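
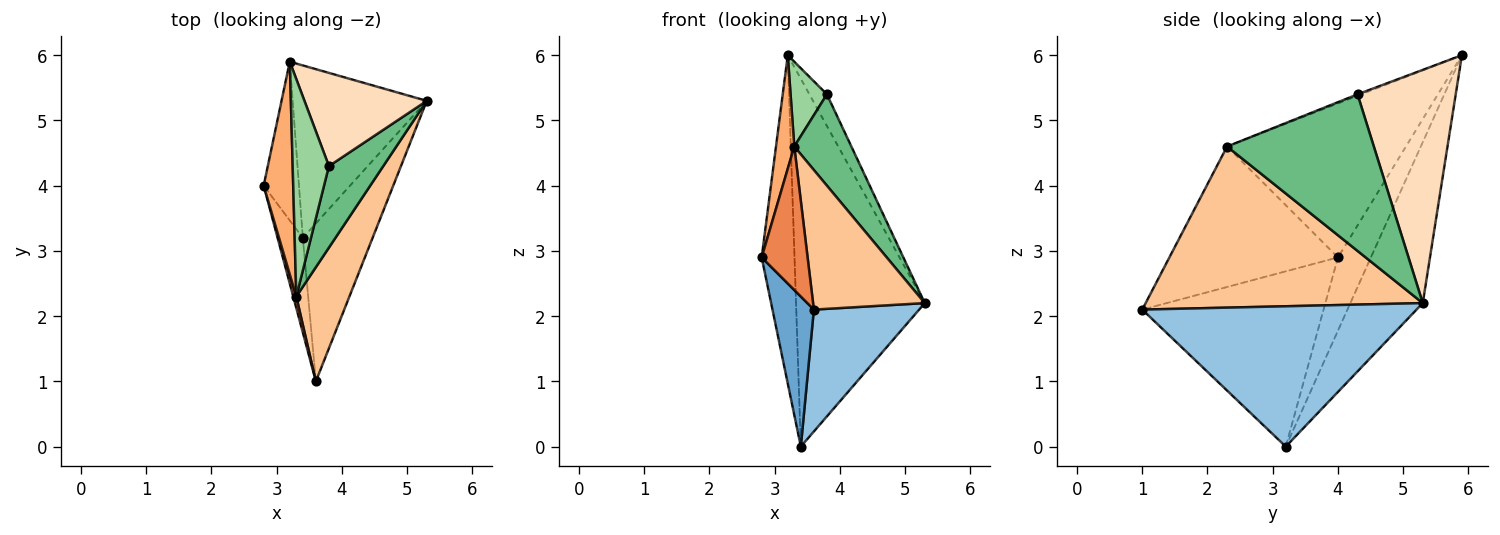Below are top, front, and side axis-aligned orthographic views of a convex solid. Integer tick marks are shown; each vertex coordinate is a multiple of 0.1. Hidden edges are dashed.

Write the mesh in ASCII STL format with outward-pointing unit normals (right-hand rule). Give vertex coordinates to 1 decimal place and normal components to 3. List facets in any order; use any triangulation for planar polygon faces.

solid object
 facet normal -0.965 -0.220 -0.139
  outer loop
   vertex 3.4 3.2 0.0
   vertex 3.6 1.0 2.1
   vertex 2.8 4.0 2.9
  endloop
 endfacet
 facet normal 0.847 -0.325 -0.421
  outer loop
   vertex 3.4 3.2 0.0
   vertex 5.3 5.3 2.2
   vertex 3.6 1.0 2.1
  endloop
 endfacet
 facet normal -0.670 0.668 -0.323
  outer loop
   vertex 3.4 3.2 0.0
   vertex 2.8 4.0 2.9
   vertex 3.2 5.9 6.0
  endloop
 endfacet
 facet normal -0.454 0.807 -0.378
  outer loop
   vertex 3.4 3.2 0.0
   vertex 3.2 5.9 6.0
   vertex 5.3 5.3 2.2
  endloop
 endfacet
 facet normal -0.965 -0.263 0.021
  outer loop
   vertex 3.3 2.3 4.6
   vertex 2.8 4.0 2.9
   vertex 3.6 1.0 2.1
  endloop
 endfacet
 facet normal -0.977 -0.100 0.187
  outer loop
   vertex 3.3 2.3 4.6
   vertex 3.2 5.9 6.0
   vertex 2.8 4.0 2.9
  endloop
 endfacet
 facet normal 0.887 -0.357 0.292
  outer loop
   vertex 3.3 2.3 4.6
   vertex 3.6 1.0 2.1
   vertex 5.3 5.3 2.2
  endloop
 endfacet
 facet normal 0.875 0.156 0.459
  outer loop
   vertex 3.8 4.3 5.4
   vertex 5.3 5.3 2.2
   vertex 3.2 5.9 6.0
  endloop
 endfacet
 facet normal 0.887 -0.345 0.308
  outer loop
   vertex 3.8 4.3 5.4
   vertex 3.3 2.3 4.6
   vertex 5.3 5.3 2.2
  endloop
 endfacet
 facet normal -0.037 -0.363 0.931
  outer loop
   vertex 3.8 4.3 5.4
   vertex 3.2 5.9 6.0
   vertex 3.3 2.3 4.6
  endloop
 endfacet
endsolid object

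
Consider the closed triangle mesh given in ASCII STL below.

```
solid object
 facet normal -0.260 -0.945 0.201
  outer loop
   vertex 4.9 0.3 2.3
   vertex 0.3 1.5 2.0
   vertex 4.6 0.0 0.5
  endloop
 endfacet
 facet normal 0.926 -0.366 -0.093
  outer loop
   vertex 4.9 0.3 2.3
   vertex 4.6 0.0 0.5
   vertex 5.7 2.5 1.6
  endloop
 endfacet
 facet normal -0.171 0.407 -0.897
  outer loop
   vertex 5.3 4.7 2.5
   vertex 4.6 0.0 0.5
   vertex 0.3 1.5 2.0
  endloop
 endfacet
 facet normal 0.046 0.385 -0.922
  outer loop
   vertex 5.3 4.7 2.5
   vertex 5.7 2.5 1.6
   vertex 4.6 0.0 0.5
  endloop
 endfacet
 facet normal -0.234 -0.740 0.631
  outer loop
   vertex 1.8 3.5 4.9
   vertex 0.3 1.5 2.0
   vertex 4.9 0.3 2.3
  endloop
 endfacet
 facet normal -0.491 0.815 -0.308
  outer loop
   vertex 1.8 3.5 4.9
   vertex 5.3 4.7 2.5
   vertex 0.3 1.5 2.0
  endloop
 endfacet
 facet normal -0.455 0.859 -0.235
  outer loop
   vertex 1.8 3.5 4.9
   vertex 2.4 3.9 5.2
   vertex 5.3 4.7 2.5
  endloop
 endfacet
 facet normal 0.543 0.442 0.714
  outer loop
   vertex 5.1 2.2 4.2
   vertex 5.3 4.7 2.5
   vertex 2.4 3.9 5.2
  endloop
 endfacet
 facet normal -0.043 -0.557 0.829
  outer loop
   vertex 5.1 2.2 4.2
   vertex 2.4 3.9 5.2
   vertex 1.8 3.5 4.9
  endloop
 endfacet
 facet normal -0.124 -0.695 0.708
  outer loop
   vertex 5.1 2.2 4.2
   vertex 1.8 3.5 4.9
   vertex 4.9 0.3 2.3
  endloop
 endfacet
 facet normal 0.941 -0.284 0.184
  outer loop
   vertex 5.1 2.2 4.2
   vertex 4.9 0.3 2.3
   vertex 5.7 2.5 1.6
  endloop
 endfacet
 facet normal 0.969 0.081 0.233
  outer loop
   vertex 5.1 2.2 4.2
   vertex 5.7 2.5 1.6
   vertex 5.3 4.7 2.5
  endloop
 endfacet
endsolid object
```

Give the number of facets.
12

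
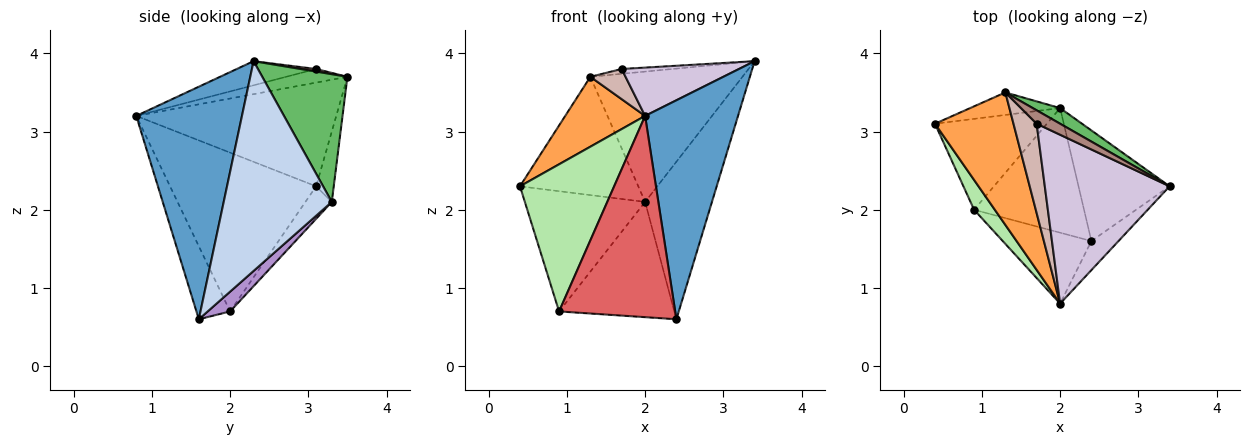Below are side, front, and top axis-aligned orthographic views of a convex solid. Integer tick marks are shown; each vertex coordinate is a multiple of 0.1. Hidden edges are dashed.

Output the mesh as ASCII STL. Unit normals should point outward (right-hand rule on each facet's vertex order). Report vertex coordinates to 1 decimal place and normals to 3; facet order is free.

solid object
 facet normal 0.748 -0.658 -0.087
  outer loop
   vertex 2.4 1.6 0.6
   vertex 3.4 2.3 3.9
   vertex 2.0 0.8 3.2
  endloop
 endfacet
 facet normal 0.798 0.493 -0.346
  outer loop
   vertex 2.0 3.3 2.1
   vertex 3.4 2.3 3.9
   vertex 2.4 1.6 0.6
  endloop
 endfacet
 facet normal -0.760 -0.303 0.575
  outer loop
   vertex 1.3 3.5 3.7
   vertex 0.4 3.1 2.3
   vertex 2.0 0.8 3.2
  endloop
 endfacet
 facet normal -0.145 0.972 -0.185
  outer loop
   vertex 1.3 3.5 3.7
   vertex 2.0 3.3 2.1
   vertex 0.4 3.1 2.3
  endloop
 endfacet
 facet normal 0.486 0.868 0.104
  outer loop
   vertex 1.3 3.5 3.7
   vertex 3.4 2.3 3.9
   vertex 2.0 3.3 2.1
  endloop
 endfacet
 facet normal -0.836 -0.539 0.109
  outer loop
   vertex 0.9 2.0 0.7
   vertex 2.0 0.8 3.2
   vertex 0.4 3.1 2.3
  endloop
 endfacet
 facet normal -0.264 -0.910 -0.321
  outer loop
   vertex 0.9 2.0 0.7
   vertex 2.4 1.6 0.6
   vertex 2.0 0.8 3.2
  endloop
 endfacet
 facet normal -0.172 0.786 -0.594
  outer loop
   vertex 0.9 2.0 0.7
   vertex 0.4 3.1 2.3
   vertex 2.0 3.3 2.1
  endloop
 endfacet
 facet normal 0.131 0.673 -0.728
  outer loop
   vertex 0.9 2.0 0.7
   vertex 2.0 3.3 2.1
   vertex 2.4 1.6 0.6
  endloop
 endfacet
 facet normal -0.183 -0.270 0.945
  outer loop
   vertex 1.7 3.1 3.8
   vertex 2.0 0.8 3.2
   vertex 3.4 2.3 3.9
  endloop
 endfacet
 facet normal 0.104 0.338 0.935
  outer loop
   vertex 1.7 3.1 3.8
   vertex 3.4 2.3 3.9
   vertex 1.3 3.5 3.7
  endloop
 endfacet
 facet normal -0.486 -0.279 0.828
  outer loop
   vertex 1.7 3.1 3.8
   vertex 1.3 3.5 3.7
   vertex 2.0 0.8 3.2
  endloop
 endfacet
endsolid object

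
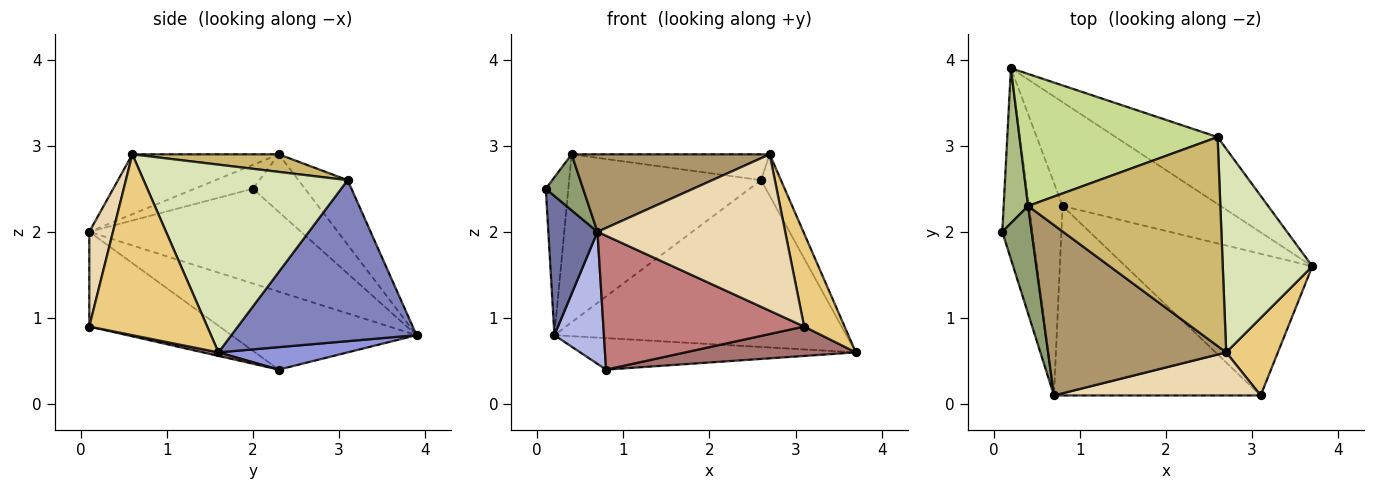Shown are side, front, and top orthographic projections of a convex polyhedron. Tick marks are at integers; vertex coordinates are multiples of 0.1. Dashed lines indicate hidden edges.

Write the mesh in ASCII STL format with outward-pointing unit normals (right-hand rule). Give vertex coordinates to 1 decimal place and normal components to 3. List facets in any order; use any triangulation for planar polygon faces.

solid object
 facet normal -0.930 -0.216 -0.296
  outer loop
   vertex 0.7 0.1 2.0
   vertex 0.1 2.0 2.5
   vertex 0.2 3.9 0.8
  endloop
 endfacet
 facet normal 0.507 0.800 -0.321
  outer loop
   vertex 2.6 3.1 2.6
   vertex 3.7 1.6 0.6
   vertex 0.2 3.9 0.8
  endloop
 endfacet
 facet normal 0.135 0.288 -0.948
  outer loop
   vertex 0.8 2.3 0.4
   vertex 0.2 3.9 0.8
   vertex 3.7 1.6 0.6
  endloop
 endfacet
 facet normal -0.892 -0.239 -0.384
  outer loop
   vertex 0.8 2.3 0.4
   vertex 0.7 0.1 2.0
   vertex 0.2 3.9 0.8
  endloop
 endfacet
 facet normal -0.585 -0.374 0.719
  outer loop
   vertex 0.4 2.3 2.9
   vertex 0.1 2.0 2.5
   vertex 0.7 0.1 2.0
  endloop
 endfacet
 facet normal -0.855 0.370 0.363
  outer loop
   vertex 0.4 2.3 2.9
   vertex 0.2 3.9 0.8
   vertex 0.1 2.0 2.5
  endloop
 endfacet
 facet normal -0.198 0.771 0.606
  outer loop
   vertex 0.4 2.3 2.9
   vertex 2.6 3.1 2.6
   vertex 0.2 3.9 0.8
  endloop
 endfacet
 facet normal 0.899 0.087 0.429
  outer loop
   vertex 2.7 0.6 2.9
   vertex 3.7 1.6 0.6
   vertex 2.6 3.1 2.6
  endloop
 endfacet
 facet normal -0.293 -0.396 0.870
  outer loop
   vertex 2.7 0.6 2.9
   vertex 0.4 2.3 2.9
   vertex 0.7 0.1 2.0
  endloop
 endfacet
 facet normal 0.090 0.122 0.988
  outer loop
   vertex 2.7 0.6 2.9
   vertex 2.6 3.1 2.6
   vertex 0.4 2.3 2.9
  endloop
 endfacet
 facet normal 0.913 -0.313 0.261
  outer loop
   vertex 3.1 0.1 0.9
   vertex 3.7 1.6 0.6
   vertex 2.7 0.6 2.9
  endloop
 endfacet
 facet normal 0.121 -0.957 0.263
  outer loop
   vertex 3.1 0.1 0.9
   vertex 2.7 0.6 2.9
   vertex 0.7 0.1 2.0
  endloop
 endfacet
 facet normal 0.018 -0.203 -0.979
  outer loop
   vertex 3.1 0.1 0.9
   vertex 0.8 2.3 0.4
   vertex 3.7 1.6 0.6
  endloop
 endfacet
 facet normal -0.351 -0.540 -0.765
  outer loop
   vertex 3.1 0.1 0.9
   vertex 0.7 0.1 2.0
   vertex 0.8 2.3 0.4
  endloop
 endfacet
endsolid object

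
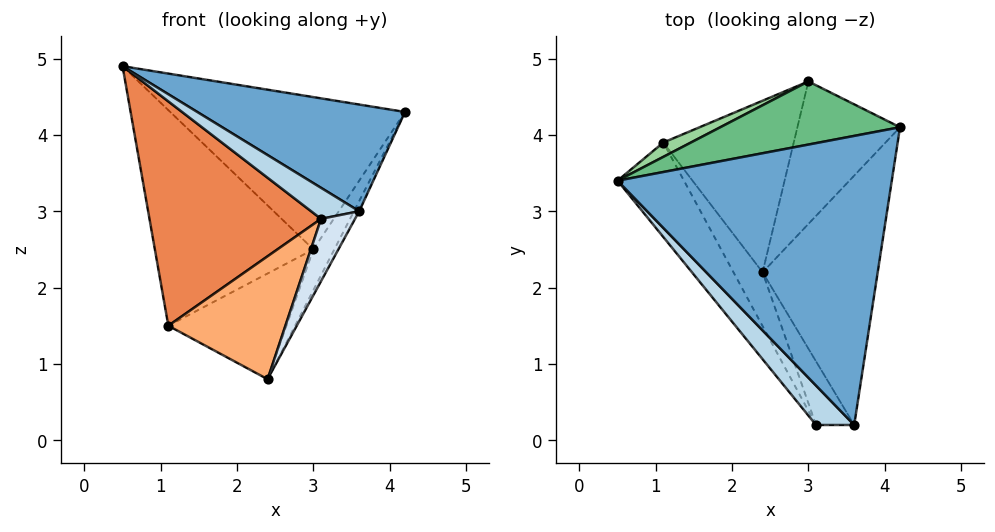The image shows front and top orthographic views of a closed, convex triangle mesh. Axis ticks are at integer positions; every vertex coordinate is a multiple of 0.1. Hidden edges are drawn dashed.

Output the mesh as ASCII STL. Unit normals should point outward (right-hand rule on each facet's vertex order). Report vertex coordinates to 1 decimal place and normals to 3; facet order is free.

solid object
 facet normal 0.213 -0.338 0.917
  outer loop
   vertex 3.6 0.2 3.0
   vertex 4.2 4.1 4.3
   vertex 0.5 3.4 4.9
  endloop
 endfacet
 facet normal 0.885 0.019 -0.465
  outer loop
   vertex 2.4 2.2 0.8
   vertex 4.2 4.1 4.3
   vertex 3.6 0.2 3.0
  endloop
 endfacet
 facet normal -0.155 -0.611 0.776
  outer loop
   vertex 3.1 0.2 2.9
   vertex 3.6 0.2 3.0
   vertex 0.5 3.4 4.9
  endloop
 endfacet
 facet normal 0.141 -0.693 -0.707
  outer loop
   vertex 3.1 0.2 2.9
   vertex 2.4 2.2 0.8
   vertex 3.6 0.2 3.0
  endloop
 endfacet
 facet normal -0.820 -0.527 -0.222
  outer loop
   vertex 3.1 0.2 2.9
   vertex 0.5 3.4 4.9
   vertex 1.1 3.9 1.5
  endloop
 endfacet
 facet normal -0.816 -0.529 -0.232
  outer loop
   vertex 3.1 0.2 2.9
   vertex 1.1 3.9 1.5
   vertex 2.4 2.2 0.8
  endloop
 endfacet
 facet normal 0.845 0.147 -0.514
  outer loop
   vertex 3.0 4.7 2.5
   vertex 4.2 4.1 4.3
   vertex 2.4 2.2 0.8
  endloop
 endfacet
 facet normal 0.222 0.511 -0.830
  outer loop
   vertex 3.0 4.7 2.5
   vertex 2.4 2.2 0.8
   vertex 1.1 3.9 1.5
  endloop
 endfacet
 facet normal -0.112 0.918 0.381
  outer loop
   vertex 3.0 4.7 2.5
   vertex 0.5 3.4 4.9
   vertex 4.2 4.1 4.3
  endloop
 endfacet
 facet normal -0.414 0.908 0.060
  outer loop
   vertex 3.0 4.7 2.5
   vertex 1.1 3.9 1.5
   vertex 0.5 3.4 4.9
  endloop
 endfacet
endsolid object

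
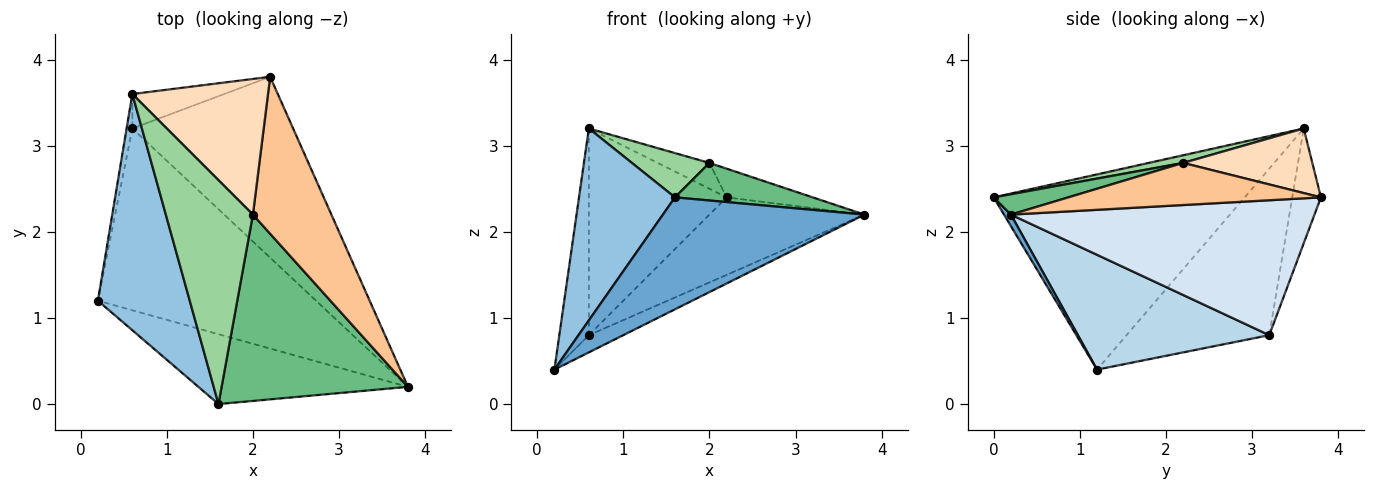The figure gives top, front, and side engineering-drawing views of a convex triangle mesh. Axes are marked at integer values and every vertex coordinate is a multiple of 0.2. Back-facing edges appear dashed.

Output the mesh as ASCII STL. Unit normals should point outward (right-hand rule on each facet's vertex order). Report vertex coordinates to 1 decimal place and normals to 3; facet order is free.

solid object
 facet normal 0.029 -0.848 -0.529
  outer loop
   vertex 1.6 0.0 2.4
   vertex 0.2 1.2 0.4
   vertex 3.8 0.2 2.2
  endloop
 endfacet
 facet normal -0.855 -0.327 0.402
  outer loop
   vertex 1.6 0.0 2.4
   vertex 0.6 3.6 3.2
   vertex 0.2 1.2 0.4
  endloop
 endfacet
 facet normal 0.464 0.084 -0.882
  outer loop
   vertex 0.6 3.2 0.8
   vertex 3.8 0.2 2.2
   vertex 0.2 1.2 0.4
  endloop
 endfacet
 facet normal 0.611 0.312 -0.728
  outer loop
   vertex 0.6 3.2 0.8
   vertex 2.2 3.8 2.4
   vertex 3.8 0.2 2.2
  endloop
 endfacet
 facet normal -0.979 0.202 -0.034
  outer loop
   vertex 0.6 3.2 0.8
   vertex 0.2 1.2 0.4
   vertex 0.6 3.6 3.2
  endloop
 endfacet
 facet normal -0.201 0.966 -0.161
  outer loop
   vertex 0.6 3.2 0.8
   vertex 0.6 3.6 3.2
   vertex 2.2 3.8 2.4
  endloop
 endfacet
 facet normal 0.467 0.159 0.870
  outer loop
   vertex 2.0 2.2 2.8
   vertex 3.8 0.2 2.2
   vertex 2.2 3.8 2.4
  endloop
 endfacet
 facet normal 0.424 0.169 0.890
  outer loop
   vertex 2.0 2.2 2.8
   vertex 2.2 3.8 2.4
   vertex 0.6 3.6 3.2
  endloop
 endfacet
 facet normal 0.106 -0.197 0.975
  outer loop
   vertex 2.0 2.2 2.8
   vertex 1.6 0.0 2.4
   vertex 3.8 0.2 2.2
  endloop
 endfacet
 facet normal 0.086 -0.193 0.977
  outer loop
   vertex 2.0 2.2 2.8
   vertex 0.6 3.6 3.2
   vertex 1.6 0.0 2.4
  endloop
 endfacet
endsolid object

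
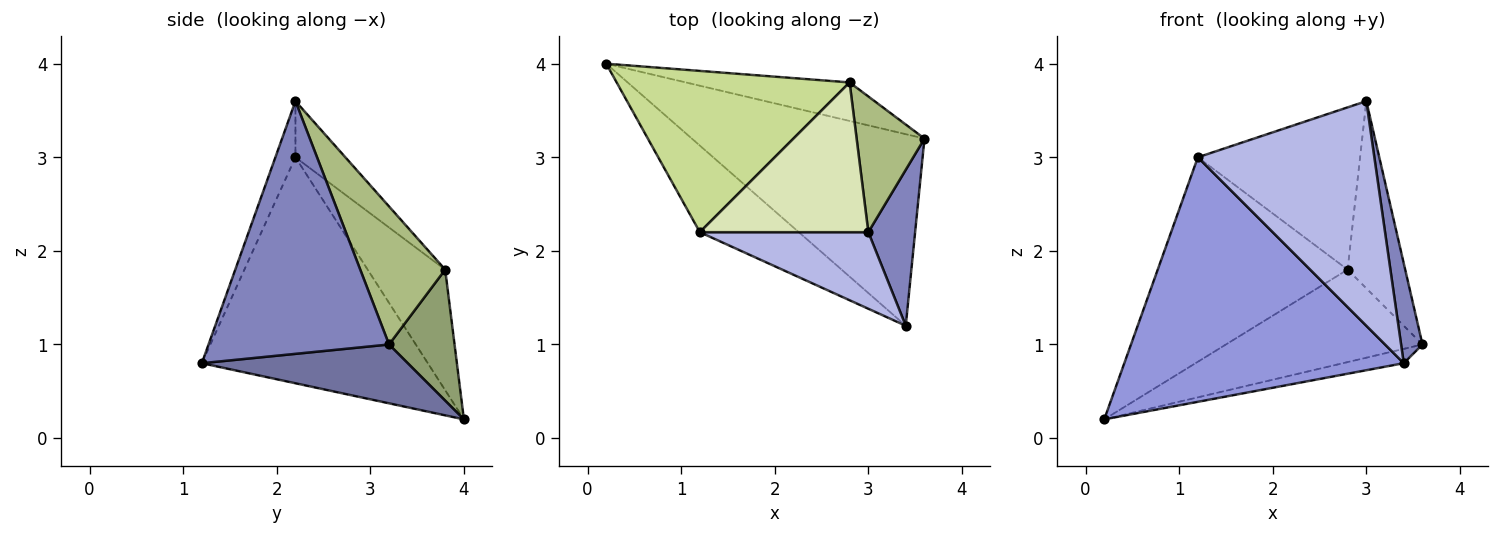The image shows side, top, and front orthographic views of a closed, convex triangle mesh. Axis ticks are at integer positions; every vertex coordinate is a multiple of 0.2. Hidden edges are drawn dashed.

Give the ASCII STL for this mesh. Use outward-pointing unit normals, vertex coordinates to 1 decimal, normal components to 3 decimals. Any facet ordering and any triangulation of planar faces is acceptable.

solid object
 facet normal 0.245 0.072 -0.967
  outer loop
   vertex 3.4 1.2 0.8
   vertex 0.2 4.0 0.2
   vertex 3.6 3.2 1.0
  endloop
 endfacet
 facet normal 0.977 -0.116 0.181
  outer loop
   vertex 3.0 2.2 3.6
   vertex 3.4 1.2 0.8
   vertex 3.6 3.2 1.0
  endloop
 endfacet
 facet normal -0.606 -0.750 -0.265
  outer loop
   vertex 1.2 2.2 3.0
   vertex 0.2 4.0 0.2
   vertex 3.4 1.2 0.8
  endloop
 endfacet
 facet normal -0.107 -0.941 0.321
  outer loop
   vertex 1.2 2.2 3.0
   vertex 3.4 1.2 0.8
   vertex 3.0 2.2 3.6
  endloop
 endfacet
 facet normal 0.294 0.882 -0.368
  outer loop
   vertex 2.8 3.8 1.8
   vertex 3.6 3.2 1.0
   vertex 0.2 4.0 0.2
  endloop
 endfacet
 facet normal 0.767 0.520 0.377
  outer loop
   vertex 2.8 3.8 1.8
   vertex 3.0 2.2 3.6
   vertex 3.6 3.2 1.0
  endloop
 endfacet
 facet normal -0.305 0.748 0.590
  outer loop
   vertex 2.8 3.8 1.8
   vertex 0.2 4.0 0.2
   vertex 1.2 2.2 3.0
  endloop
 endfacet
 facet normal -0.221 0.717 0.662
  outer loop
   vertex 2.8 3.8 1.8
   vertex 1.2 2.2 3.0
   vertex 3.0 2.2 3.6
  endloop
 endfacet
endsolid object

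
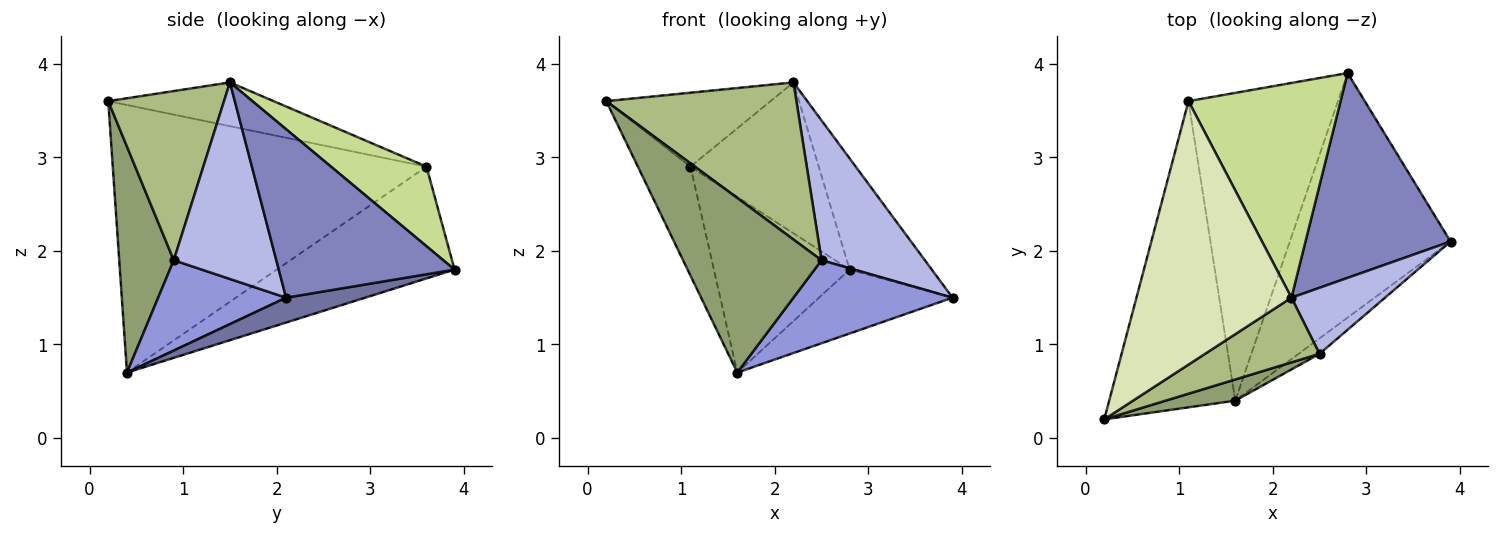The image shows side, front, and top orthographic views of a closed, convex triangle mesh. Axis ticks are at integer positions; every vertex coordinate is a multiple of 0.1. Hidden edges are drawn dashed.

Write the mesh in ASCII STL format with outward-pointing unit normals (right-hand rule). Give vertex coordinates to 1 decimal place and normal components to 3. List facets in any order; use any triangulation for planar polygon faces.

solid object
 facet normal 0.148 0.250 -0.957
  outer loop
   vertex 1.6 0.4 0.7
   vertex 2.8 3.9 1.8
   vertex 3.9 2.1 1.5
  endloop
 endfacet
 facet normal 0.714 0.334 0.615
  outer loop
   vertex 2.2 1.5 3.8
   vertex 3.9 2.1 1.5
   vertex 2.8 3.9 1.8
  endloop
 endfacet
 facet normal 0.620 -0.771 -0.144
  outer loop
   vertex 2.5 0.9 1.9
   vertex 1.6 0.4 0.7
   vertex 3.9 2.1 1.5
  endloop
 endfacet
 facet normal 0.668 -0.673 0.318
  outer loop
   vertex 2.5 0.9 1.9
   vertex 3.9 2.1 1.5
   vertex 2.2 1.5 3.8
  endloop
 endfacet
 facet normal 0.364 -0.925 0.112
  outer loop
   vertex 2.5 0.9 1.9
   vertex 0.2 0.2 3.6
   vertex 1.6 0.4 0.7
  endloop
 endfacet
 facet normal 0.491 -0.806 0.332
  outer loop
   vertex 2.5 0.9 1.9
   vertex 2.2 1.5 3.8
   vertex 0.2 0.2 3.6
  endloop
 endfacet
 facet normal 0.393 0.528 0.752
  outer loop
   vertex 1.1 3.6 2.9
   vertex 2.2 1.5 3.8
   vertex 2.8 3.9 1.8
  endloop
 endfacet
 facet normal -0.262 0.261 0.929
  outer loop
   vertex 1.1 3.6 2.9
   vertex 0.2 0.2 3.6
   vertex 2.2 1.5 3.8
  endloop
 endfacet
 facet normal -0.545 0.416 -0.728
  outer loop
   vertex 1.1 3.6 2.9
   vertex 2.8 3.9 1.8
   vertex 1.6 0.4 0.7
  endloop
 endfacet
 facet normal -0.894 0.150 -0.421
  outer loop
   vertex 1.1 3.6 2.9
   vertex 1.6 0.4 0.7
   vertex 0.2 0.2 3.6
  endloop
 endfacet
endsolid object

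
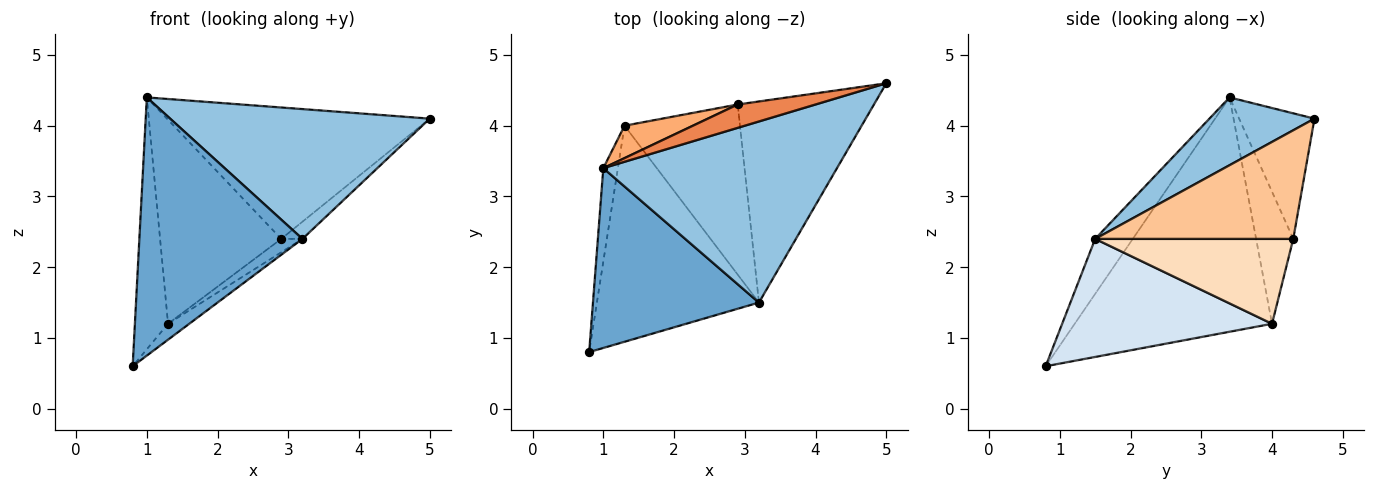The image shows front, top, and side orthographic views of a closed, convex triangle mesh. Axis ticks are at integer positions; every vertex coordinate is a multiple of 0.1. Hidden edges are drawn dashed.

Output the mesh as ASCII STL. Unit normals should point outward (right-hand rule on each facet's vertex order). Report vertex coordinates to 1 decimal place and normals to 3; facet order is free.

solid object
 facet normal -0.186 -0.806 0.561
  outer loop
   vertex 3.2 1.5 2.4
   vertex 1.0 3.4 4.4
   vertex 0.8 0.8 0.6
  endloop
 endfacet
 facet normal 0.229 -0.567 0.791
  outer loop
   vertex 3.2 1.5 2.4
   vertex 5.0 4.6 4.1
   vertex 1.0 3.4 4.4
  endloop
 endfacet
 facet normal -0.984 0.165 -0.061
  outer loop
   vertex 1.3 4.0 1.2
   vertex 0.8 0.8 0.6
   vertex 1.0 3.4 4.4
  endloop
 endfacet
 facet normal 0.588 0.059 -0.807
  outer loop
   vertex 1.3 4.0 1.2
   vertex 3.2 1.5 2.4
   vertex 0.8 0.8 0.6
  endloop
 endfacet
 facet normal -0.272 0.948 0.168
  outer loop
   vertex 2.9 4.3 2.4
   vertex 1.0 3.4 4.4
   vertex 5.0 4.6 4.1
  endloop
 endfacet
 facet normal -0.290 0.945 0.150
  outer loop
   vertex 2.9 4.3 2.4
   vertex 1.3 4.0 1.2
   vertex 1.0 3.4 4.4
  endloop
 endfacet
 facet normal 0.622 0.067 -0.780
  outer loop
   vertex 2.9 4.3 2.4
   vertex 5.0 4.6 4.1
   vertex 3.2 1.5 2.4
  endloop
 endfacet
 facet normal 0.591 0.063 -0.804
  outer loop
   vertex 2.9 4.3 2.4
   vertex 3.2 1.5 2.4
   vertex 1.3 4.0 1.2
  endloop
 endfacet
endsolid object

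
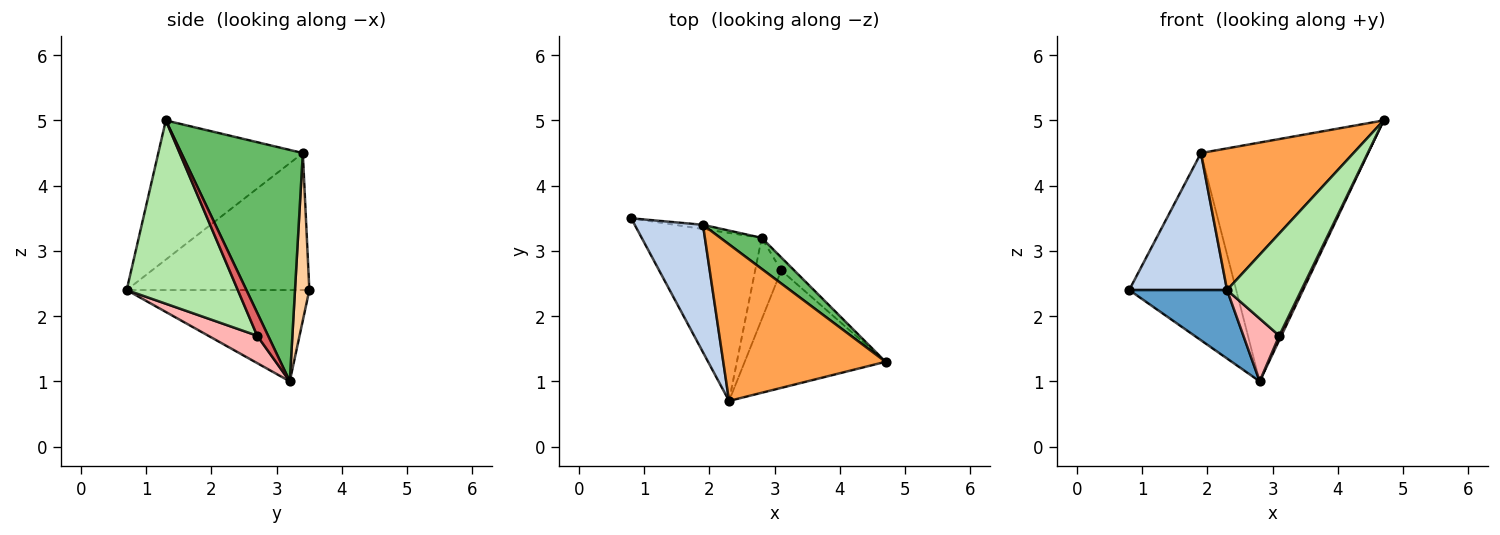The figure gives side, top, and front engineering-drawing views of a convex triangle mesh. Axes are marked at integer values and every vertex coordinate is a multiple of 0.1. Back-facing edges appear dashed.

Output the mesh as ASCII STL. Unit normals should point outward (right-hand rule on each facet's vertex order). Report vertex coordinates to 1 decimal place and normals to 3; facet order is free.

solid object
 facet normal -0.576 -0.309 -0.757
  outer loop
   vertex 2.8 3.2 1.0
   vertex 2.3 0.7 2.4
   vertex 0.8 3.5 2.4
  endloop
 endfacet
 facet normal -0.807 -0.432 0.402
  outer loop
   vertex 1.9 3.4 4.5
   vertex 0.8 3.5 2.4
   vertex 2.3 0.7 2.4
  endloop
 endfacet
 facet normal -0.536 -0.566 0.626
  outer loop
   vertex 1.9 3.4 4.5
   vertex 2.3 0.7 2.4
   vertex 4.7 1.3 5.0
  endloop
 endfacet
 facet normal 0.133 0.991 -0.022
  outer loop
   vertex 1.9 3.4 4.5
   vertex 2.8 3.2 1.0
   vertex 0.8 3.5 2.4
  endloop
 endfacet
 facet normal 0.585 0.804 0.104
  outer loop
   vertex 1.9 3.4 4.5
   vertex 4.7 1.3 5.0
   vertex 2.8 3.2 1.0
  endloop
 endfacet
 facet normal 0.700 -0.469 -0.538
  outer loop
   vertex 3.1 2.7 1.7
   vertex 4.7 1.3 5.0
   vertex 2.3 0.7 2.4
  endloop
 endfacet
 facet normal 0.858 -0.166 -0.486
  outer loop
   vertex 3.1 2.7 1.7
   vertex 2.8 3.2 1.0
   vertex 4.7 1.3 5.0
  endloop
 endfacet
 facet normal 0.640 -0.469 -0.609
  outer loop
   vertex 3.1 2.7 1.7
   vertex 2.3 0.7 2.4
   vertex 2.8 3.2 1.0
  endloop
 endfacet
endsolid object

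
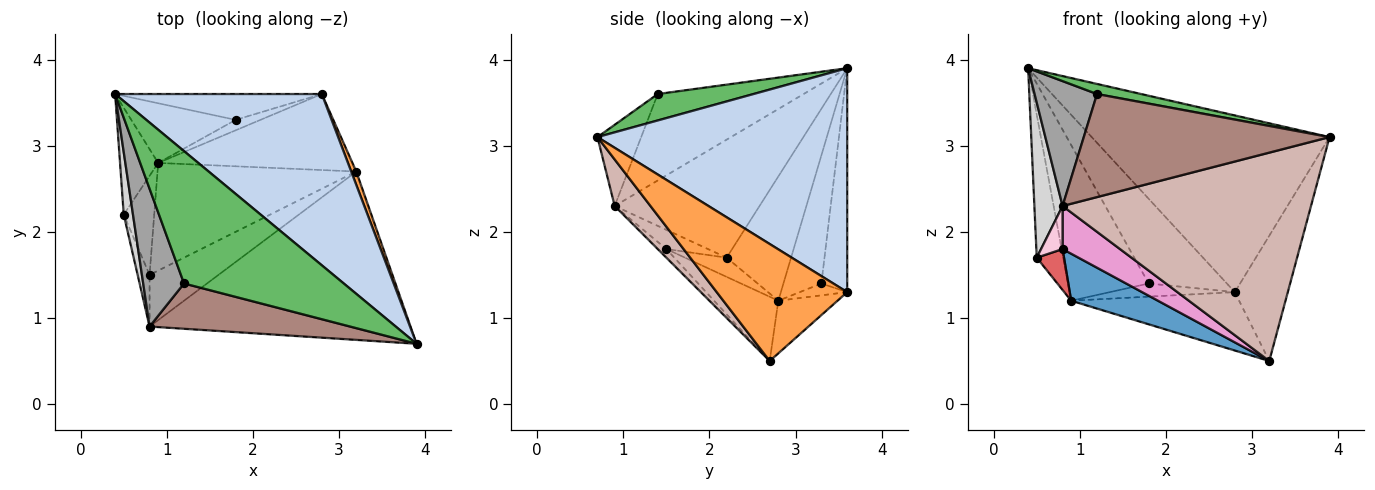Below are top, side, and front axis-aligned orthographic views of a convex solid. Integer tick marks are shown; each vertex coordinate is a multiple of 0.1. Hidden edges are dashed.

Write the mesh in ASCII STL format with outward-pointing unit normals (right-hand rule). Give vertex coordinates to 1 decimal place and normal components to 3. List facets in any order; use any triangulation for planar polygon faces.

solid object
 facet normal -0.284 -0.384 -0.879
  outer loop
   vertex 0.9 2.8 1.2
   vertex 3.2 2.7 0.5
   vertex 0.8 1.5 1.8
  endloop
 endfacet
 facet normal 0.602 0.573 0.556
  outer loop
   vertex 2.8 3.6 1.3
   vertex 0.4 3.6 3.9
   vertex 3.9 0.7 3.1
  endloop
 endfacet
 facet normal 0.926 0.376 0.040
  outer loop
   vertex 2.8 3.6 1.3
   vertex 3.9 0.7 3.1
   vertex 3.2 2.7 0.5
  endloop
 endfacet
 facet normal -0.210 0.596 -0.775
  outer loop
   vertex 2.8 3.6 1.3
   vertex 3.2 2.7 0.5
   vertex 0.9 2.8 1.2
  endloop
 endfacet
 facet normal 0.163 -0.075 0.984
  outer loop
   vertex 1.2 1.4 3.6
   vertex 3.9 0.7 3.1
   vertex 0.4 3.6 3.9
  endloop
 endfacet
 facet normal -0.890 0.366 -0.273
  outer loop
   vertex 0.5 2.2 1.7
   vertex 0.4 3.6 3.9
   vertex 0.9 2.8 1.2
  endloop
 endfacet
 facet normal -0.503 -0.330 -0.799
  outer loop
   vertex 0.5 2.2 1.7
   vertex 0.9 2.8 1.2
   vertex 0.8 1.5 1.8
  endloop
 endfacet
 facet normal -0.402 0.855 -0.328
  outer loop
   vertex 1.8 3.3 1.4
   vertex 0.9 2.8 1.2
   vertex 0.4 3.6 3.9
  endloop
 endfacet
 facet normal -0.301 0.912 -0.278
  outer loop
   vertex 1.8 3.3 1.4
   vertex 0.4 3.6 3.9
   vertex 2.8 3.6 1.3
  endloop
 endfacet
 facet normal -0.285 0.751 -0.596
  outer loop
   vertex 1.8 3.3 1.4
   vertex 2.8 3.6 1.3
   vertex 0.9 2.8 1.2
  endloop
 endfacet
 facet normal -0.161 -0.904 0.397
  outer loop
   vertex 0.8 0.9 2.3
   vertex 3.9 0.7 3.1
   vertex 1.2 1.4 3.6
  endloop
 endfacet
 facet normal 0.111 -0.773 -0.625
  outer loop
   vertex 0.8 0.9 2.3
   vertex 3.2 2.7 0.5
   vertex 3.9 0.7 3.1
  endloop
 endfacet
 facet normal -0.096 -0.637 -0.765
  outer loop
   vertex 0.8 0.9 2.3
   vertex 0.8 1.5 1.8
   vertex 3.2 2.7 0.5
  endloop
 endfacet
 facet normal -0.778 -0.402 -0.483
  outer loop
   vertex 0.8 0.9 2.3
   vertex 0.5 2.2 1.7
   vertex 0.8 1.5 1.8
  endloop
 endfacet
 facet normal -0.843 -0.361 0.398
  outer loop
   vertex 0.8 0.9 2.3
   vertex 1.2 1.4 3.6
   vertex 0.4 3.6 3.9
  endloop
 endfacet
 facet normal -0.979 -0.190 0.077
  outer loop
   vertex 0.8 0.9 2.3
   vertex 0.4 3.6 3.9
   vertex 0.5 2.2 1.7
  endloop
 endfacet
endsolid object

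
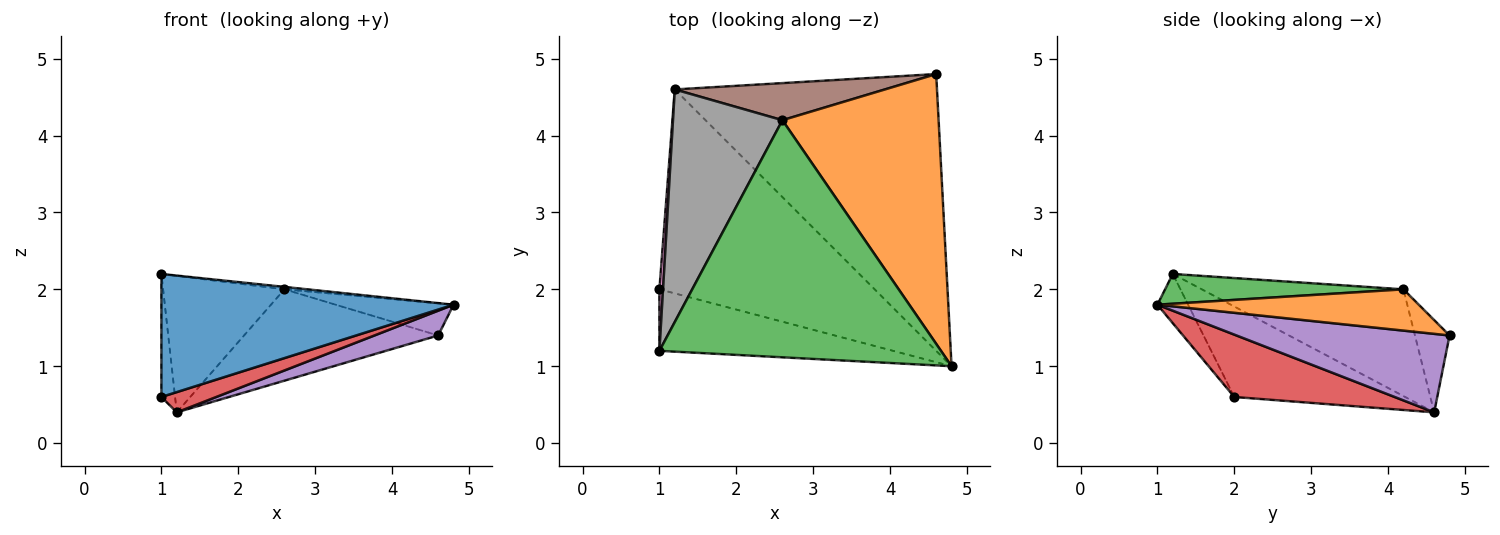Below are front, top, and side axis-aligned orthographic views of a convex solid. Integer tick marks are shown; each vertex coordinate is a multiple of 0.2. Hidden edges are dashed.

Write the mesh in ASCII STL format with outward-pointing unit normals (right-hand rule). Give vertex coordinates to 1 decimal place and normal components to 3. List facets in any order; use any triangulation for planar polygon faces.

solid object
 facet normal -0.094 -0.890 -0.445
  outer loop
   vertex 1.0 1.2 2.2
   vertex 1.0 2.0 0.6
   vertex 4.8 1.0 1.8
  endloop
 endfacet
 facet normal 0.254 0.114 0.960
  outer loop
   vertex 2.6 4.2 2.0
   vertex 4.8 1.0 1.8
   vertex 4.6 4.8 1.4
  endloop
 endfacet
 facet normal 0.105 0.010 0.994
  outer loop
   vertex 2.6 4.2 2.0
   vertex 1.0 1.2 2.2
   vertex 4.8 1.0 1.8
  endloop
 endfacet
 facet normal 0.277 -0.095 -0.956
  outer loop
   vertex 1.2 4.6 0.4
   vertex 4.8 1.0 1.8
   vertex 1.0 2.0 0.6
  endloop
 endfacet
 facet normal 0.286 -0.085 -0.954
  outer loop
   vertex 1.2 4.6 0.4
   vertex 4.6 4.8 1.4
   vertex 4.8 1.0 1.8
  endloop
 endfacet
 facet normal -0.163 0.914 0.371
  outer loop
   vertex 1.2 4.6 0.4
   vertex 2.6 4.2 2.0
   vertex 4.6 4.8 1.4
  endloop
 endfacet
 facet normal -0.996 0.080 0.040
  outer loop
   vertex 1.2 4.6 0.4
   vertex 1.0 2.0 0.6
   vertex 1.0 1.2 2.2
  endloop
 endfacet
 facet normal -0.644 0.387 0.660
  outer loop
   vertex 1.2 4.6 0.4
   vertex 1.0 1.2 2.2
   vertex 2.6 4.2 2.0
  endloop
 endfacet
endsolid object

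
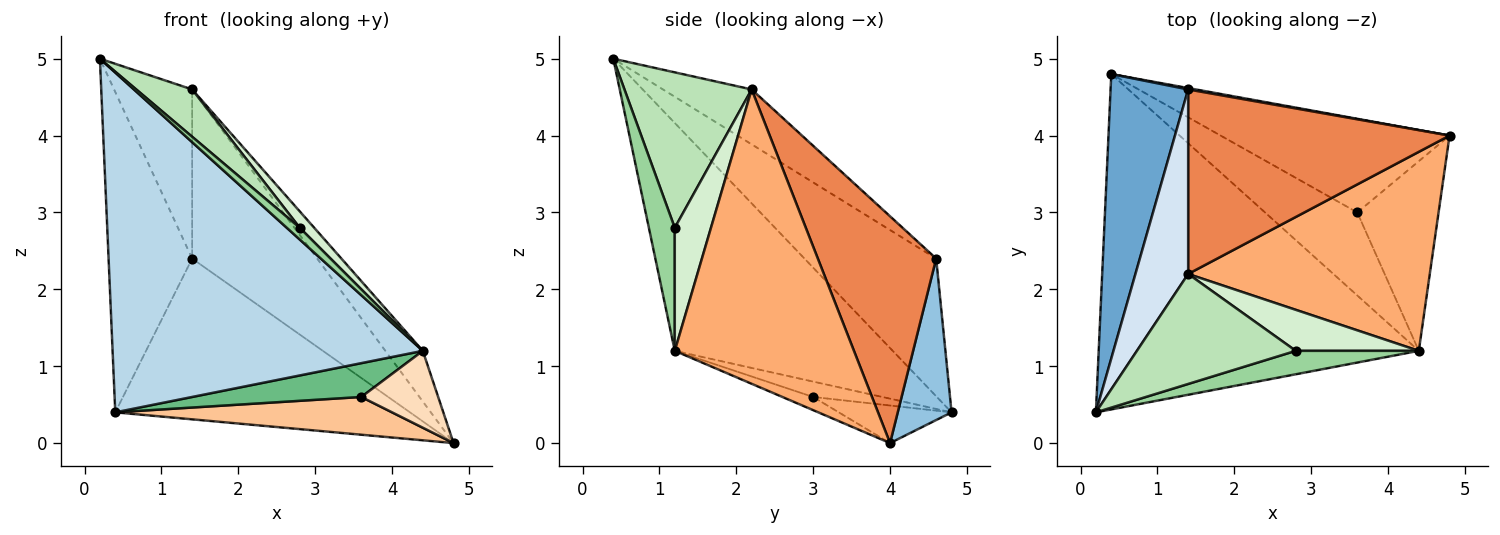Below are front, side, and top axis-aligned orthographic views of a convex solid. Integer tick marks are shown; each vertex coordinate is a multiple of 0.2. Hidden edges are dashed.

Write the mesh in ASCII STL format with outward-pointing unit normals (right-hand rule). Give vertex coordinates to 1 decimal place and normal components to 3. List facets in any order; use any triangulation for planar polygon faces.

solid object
 facet normal -0.762 0.484 0.430
  outer loop
   vertex 1.4 4.6 2.4
   vertex 0.4 4.8 0.4
   vertex 0.2 0.4 5.0
  endloop
 endfacet
 facet normal 0.180 0.984 0.009
  outer loop
   vertex 1.4 4.6 2.4
   vertex 4.8 4.0 0.0
   vertex 0.4 4.8 0.4
  endloop
 endfacet
 facet normal -0.447 -0.637 -0.628
  outer loop
   vertex 4.4 1.2 1.2
   vertex 0.2 0.4 5.0
   vertex 0.4 4.8 0.4
  endloop
 endfacet
 facet normal -0.609 0.536 0.585
  outer loop
   vertex 1.4 2.2 4.6
   vertex 1.4 4.6 2.4
   vertex 0.2 0.4 5.0
  endloop
 endfacet
 facet normal 0.539 0.569 0.621
  outer loop
   vertex 1.4 2.2 4.6
   vertex 4.8 4.0 0.0
   vertex 1.4 4.6 2.4
  endloop
 endfacet
 facet normal 0.763 0.159 0.626
  outer loop
   vertex 1.4 2.2 4.6
   vertex 4.4 1.2 1.2
   vertex 4.8 4.0 0.0
  endloop
 endfacet
 facet normal -0.151 -0.370 -0.917
  outer loop
   vertex 3.6 3.0 0.6
   vertex 0.4 4.8 0.4
   vertex 4.8 4.0 0.0
  endloop
 endfacet
 facet normal -0.149 -0.372 -0.916
  outer loop
   vertex 3.6 3.0 0.6
   vertex 4.8 4.0 0.0
   vertex 4.4 1.2 1.2
  endloop
 endfacet
 facet normal -0.153 -0.373 -0.915
  outer loop
   vertex 3.6 3.0 0.6
   vertex 4.4 1.2 1.2
   vertex 0.4 4.8 0.4
  endloop
 endfacet
 facet normal 0.667 -0.333 0.667
  outer loop
   vertex 2.8 1.2 2.8
   vertex 0.2 0.4 5.0
   vertex 4.4 1.2 1.2
  endloop
 endfacet
 facet normal 0.669 -0.294 0.683
  outer loop
   vertex 2.8 1.2 2.8
   vertex 1.4 2.2 4.6
   vertex 0.2 0.4 5.0
  endloop
 endfacet
 facet normal 0.680 -0.272 0.680
  outer loop
   vertex 2.8 1.2 2.8
   vertex 4.4 1.2 1.2
   vertex 1.4 2.2 4.6
  endloop
 endfacet
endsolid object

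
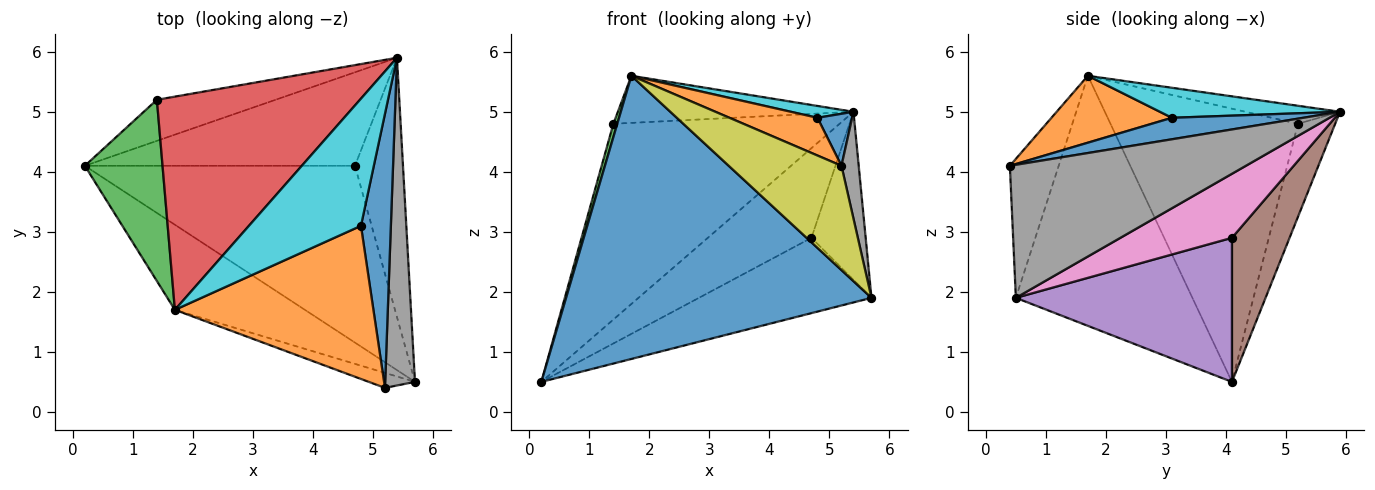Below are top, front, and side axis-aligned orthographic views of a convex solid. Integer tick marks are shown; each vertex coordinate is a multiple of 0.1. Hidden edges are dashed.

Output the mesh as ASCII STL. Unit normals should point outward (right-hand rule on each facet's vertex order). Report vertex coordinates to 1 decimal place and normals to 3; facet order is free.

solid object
 facet normal -0.484 -0.838 -0.252
  outer loop
   vertex 1.7 1.7 5.6
   vertex 0.2 4.1 0.5
   vertex 5.7 0.5 1.9
  endloop
 endfacet
 facet normal -0.159 0.966 -0.203
  outer loop
   vertex 1.4 5.2 4.8
   vertex 5.4 5.9 5.0
   vertex 0.2 4.1 0.5
  endloop
 endfacet
 facet normal -0.962 -0.020 0.273
  outer loop
   vertex 1.4 5.2 4.8
   vertex 0.2 4.1 0.5
   vertex 1.7 1.7 5.6
  endloop
 endfacet
 facet normal -0.086 0.215 0.973
  outer loop
   vertex 1.4 5.2 4.8
   vertex 1.7 1.7 5.6
   vertex 5.4 5.9 5.0
  endloop
 endfacet
 facet normal 0.441 0.352 -0.826
  outer loop
   vertex 4.7 4.1 2.9
   vertex 5.7 0.5 1.9
   vertex 0.2 4.1 0.5
  endloop
 endfacet
 facet normal 0.359 0.646 -0.673
  outer loop
   vertex 4.7 4.1 2.9
   vertex 0.2 4.1 0.5
   vertex 5.4 5.9 5.0
  endloop
 endfacet
 facet normal 0.746 0.362 -0.559
  outer loop
   vertex 4.7 4.1 2.9
   vertex 5.4 5.9 5.0
   vertex 5.7 0.5 1.9
  endloop
 endfacet
 facet normal 0.973 -0.071 0.218
  outer loop
   vertex 5.2 0.4 4.1
   vertex 5.7 0.5 1.9
   vertex 5.4 5.9 5.0
  endloop
 endfacet
 facet normal -0.394 -0.910 -0.131
  outer loop
   vertex 5.2 0.4 4.1
   vertex 1.7 1.7 5.6
   vertex 5.7 0.5 1.9
  endloop
 endfacet
 facet normal 0.258 -0.090 0.962
  outer loop
   vertex 4.8 3.1 4.9
   vertex 5.4 5.9 5.0
   vertex 1.7 1.7 5.6
  endloop
 endfacet
 facet normal 0.577 -0.152 0.802
  outer loop
   vertex 4.8 3.1 4.9
   vertex 5.2 0.4 4.1
   vertex 5.4 5.9 5.0
  endloop
 endfacet
 facet normal 0.311 -0.227 0.923
  outer loop
   vertex 4.8 3.1 4.9
   vertex 1.7 1.7 5.6
   vertex 5.2 0.4 4.1
  endloop
 endfacet
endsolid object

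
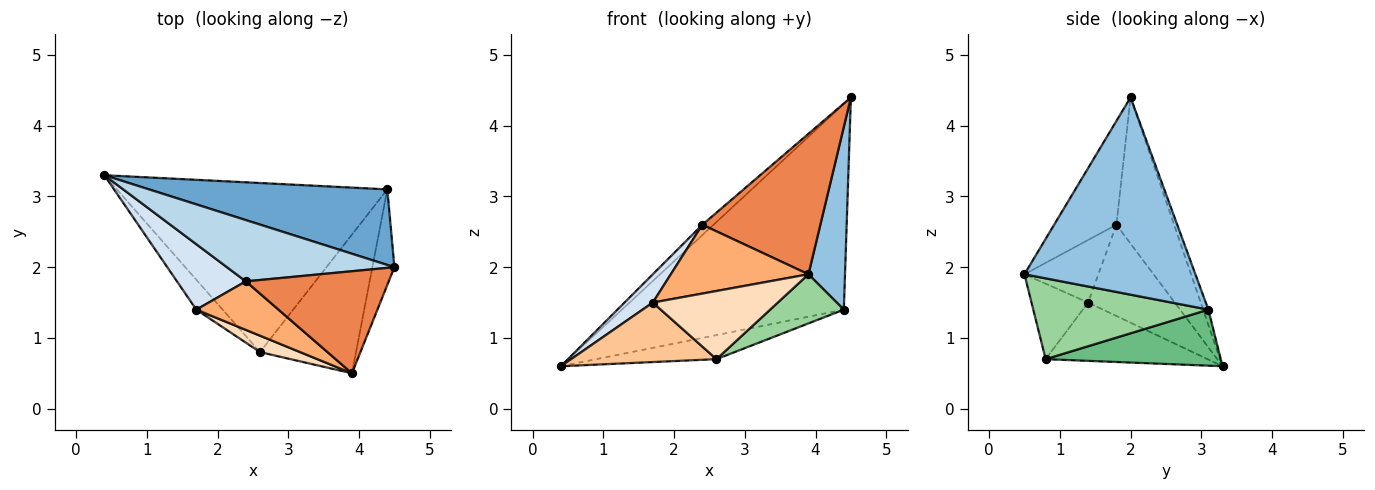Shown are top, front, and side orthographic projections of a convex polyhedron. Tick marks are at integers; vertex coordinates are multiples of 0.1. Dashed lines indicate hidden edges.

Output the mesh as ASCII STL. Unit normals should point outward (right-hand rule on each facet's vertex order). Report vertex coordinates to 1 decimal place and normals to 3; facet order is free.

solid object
 facet normal -0.022 0.938 0.345
  outer loop
   vertex 4.4 3.1 1.4
   vertex 0.4 3.3 0.6
   vertex 4.5 2.0 4.4
  endloop
 endfacet
 facet normal 0.972 -0.208 -0.109
  outer loop
   vertex 4.4 3.1 1.4
   vertex 4.5 2.0 4.4
   vertex 3.9 0.5 1.9
  endloop
 endfacet
 facet normal -0.652 0.126 0.747
  outer loop
   vertex 2.4 1.8 2.6
   vertex 4.5 2.0 4.4
   vertex 0.4 3.3 0.6
  endloop
 endfacet
 facet normal -0.772 -0.252 0.583
  outer loop
   vertex 2.4 1.8 2.6
   vertex 0.4 3.3 0.6
   vertex 1.7 1.4 1.5
  endloop
 endfacet
 facet normal -0.393 -0.744 0.541
  outer loop
   vertex 2.4 1.8 2.6
   vertex 3.9 0.5 1.9
   vertex 4.5 2.0 4.4
  endloop
 endfacet
 facet normal -0.402 -0.748 0.528
  outer loop
   vertex 2.4 1.8 2.6
   vertex 1.7 1.4 1.5
   vertex 3.9 0.5 1.9
  endloop
 endfacet
 facet normal -0.705 -0.633 -0.318
  outer loop
   vertex 2.6 0.8 0.7
   vertex 1.7 1.4 1.5
   vertex 0.4 3.3 0.6
  endloop
 endfacet
 facet normal -0.403 -0.890 0.214
  outer loop
   vertex 2.6 0.8 0.7
   vertex 3.9 0.5 1.9
   vertex 1.7 1.4 1.5
  endloop
 endfacet
 facet normal 0.201 0.138 -0.970
  outer loop
   vertex 2.6 0.8 0.7
   vertex 0.4 3.3 0.6
   vertex 4.4 3.1 1.4
  endloop
 endfacet
 facet normal 0.621 -0.262 -0.739
  outer loop
   vertex 2.6 0.8 0.7
   vertex 4.4 3.1 1.4
   vertex 3.9 0.5 1.9
  endloop
 endfacet
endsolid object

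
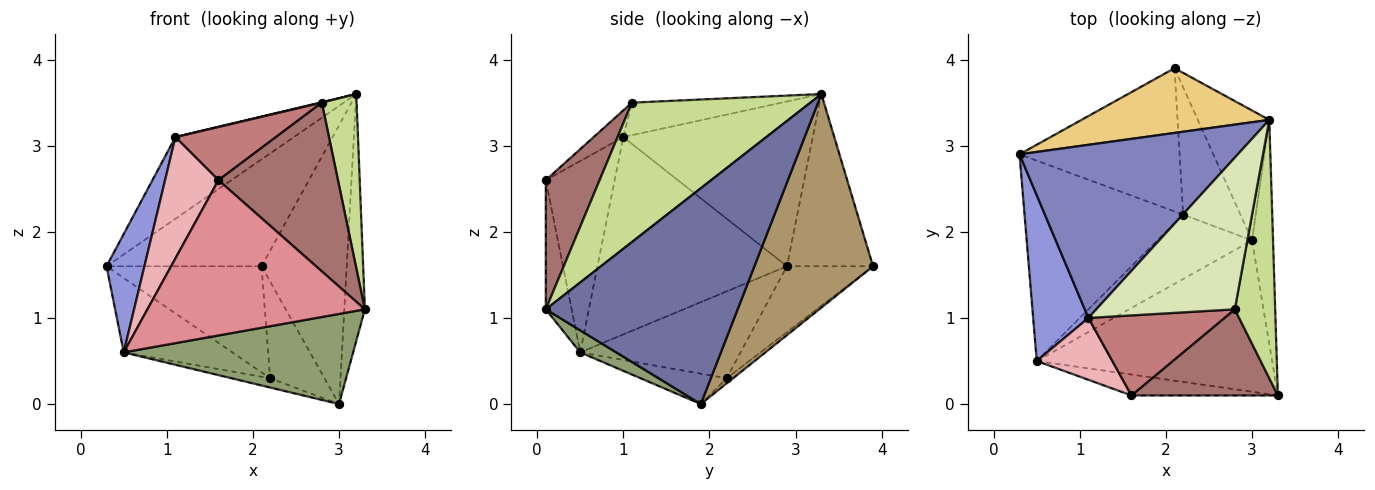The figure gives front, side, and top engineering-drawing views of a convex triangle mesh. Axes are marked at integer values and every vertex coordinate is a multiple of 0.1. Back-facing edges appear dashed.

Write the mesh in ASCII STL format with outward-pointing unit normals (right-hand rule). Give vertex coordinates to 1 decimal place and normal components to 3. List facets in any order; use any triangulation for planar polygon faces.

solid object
 facet normal 0.990 0.106 -0.096
  outer loop
   vertex 3.0 1.9 0.0
   vertex 3.2 3.3 3.6
   vertex 3.3 0.1 1.1
  endloop
 endfacet
 facet normal -0.564 0.352 0.747
  outer loop
   vertex 1.1 1.0 3.1
   vertex 3.2 3.3 3.6
   vertex 0.3 2.9 1.6
  endloop
 endfacet
 facet normal -0.946 -0.189 0.265
  outer loop
   vertex 0.5 0.5 0.6
   vertex 1.1 1.0 3.1
   vertex 0.3 2.9 1.6
  endloop
 endfacet
 facet normal -0.457 0.309 -0.834
  outer loop
   vertex 0.5 0.5 0.6
   vertex 0.3 2.9 1.6
   vertex 2.2 2.2 0.3
  endloop
 endfacet
 facet normal 0.080 -0.510 -0.856
  outer loop
   vertex 0.5 0.5 0.6
   vertex 3.0 1.9 0.0
   vertex 3.3 0.1 1.1
  endloop
 endfacet
 facet normal -0.303 0.136 -0.943
  outer loop
   vertex 0.5 0.5 0.6
   vertex 2.2 2.2 0.3
   vertex 3.0 1.9 0.0
  endloop
 endfacet
 facet normal 0.944 -0.184 0.273
  outer loop
   vertex 2.8 1.1 3.5
   vertex 3.3 0.1 1.1
   vertex 3.2 3.3 3.6
  endloop
 endfacet
 facet normal -0.229 -0.003 0.973
  outer loop
   vertex 2.8 1.1 3.5
   vertex 3.2 3.3 3.6
   vertex 1.1 1.0 3.1
  endloop
 endfacet
 facet normal 0.784 0.563 -0.262
  outer loop
   vertex 2.1 3.9 1.6
   vertex 3.2 3.3 3.6
   vertex 3.0 1.9 0.0
  endloop
 endfacet
 facet normal -0.072 0.603 -0.794
  outer loop
   vertex 2.1 3.9 1.6
   vertex 3.0 1.9 0.0
   vertex 2.2 2.2 0.3
  endloop
 endfacet
 facet normal -0.429 0.773 0.468
  outer loop
   vertex 2.1 3.9 1.6
   vertex 0.3 2.9 1.6
   vertex 3.2 3.3 3.6
  endloop
 endfacet
 facet normal -0.314 0.565 -0.763
  outer loop
   vertex 2.1 3.9 1.6
   vertex 2.2 2.2 0.3
   vertex 0.3 2.9 1.6
  endloop
 endfacet
 facet normal 0.372 -0.827 0.422
  outer loop
   vertex 1.6 0.1 2.6
   vertex 3.3 0.1 1.1
   vertex 2.8 1.1 3.5
  endloop
 endfacet
 facet normal -0.161 -0.546 0.822
  outer loop
   vertex 1.6 0.1 2.6
   vertex 2.8 1.1 3.5
   vertex 1.1 1.0 3.1
  endloop
 endfacet
 facet normal -0.117 -0.984 -0.133
  outer loop
   vertex 1.6 0.1 2.6
   vertex 0.5 0.5 0.6
   vertex 3.3 0.1 1.1
  endloop
 endfacet
 facet normal -0.754 -0.585 0.298
  outer loop
   vertex 1.6 0.1 2.6
   vertex 1.1 1.0 3.1
   vertex 0.5 0.5 0.6
  endloop
 endfacet
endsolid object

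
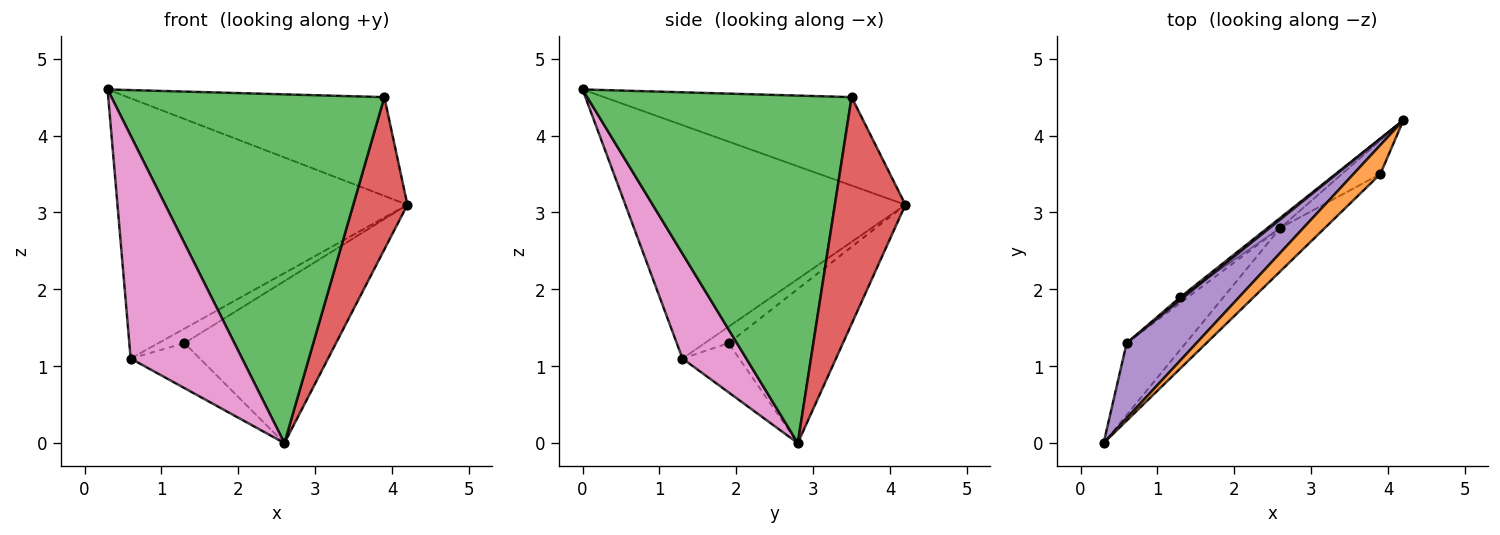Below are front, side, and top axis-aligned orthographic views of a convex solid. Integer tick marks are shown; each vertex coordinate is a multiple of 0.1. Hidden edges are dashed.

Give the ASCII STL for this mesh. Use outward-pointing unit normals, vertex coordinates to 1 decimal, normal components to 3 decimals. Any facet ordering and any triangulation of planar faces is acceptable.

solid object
 facet normal -0.602 0.797 -0.050
  outer loop
   vertex 1.3 1.9 1.3
   vertex 4.2 4.2 3.1
   vertex 2.6 2.8 0.0
  endloop
 endfacet
 facet normal -0.679 0.704 0.207
  outer loop
   vertex 3.9 3.5 4.5
   vertex 4.2 4.2 3.1
   vertex 0.3 0.0 4.6
  endloop
 endfacet
 facet normal 0.693 -0.715 -0.089
  outer loop
   vertex 3.9 3.5 4.5
   vertex 0.3 0.0 4.6
   vertex 2.6 2.8 0.0
  endloop
 endfacet
 facet normal 0.786 -0.603 -0.133
  outer loop
   vertex 3.9 3.5 4.5
   vertex 2.6 2.8 0.0
   vertex 4.2 4.2 3.1
  endloop
 endfacet
 facet normal -0.680 0.704 0.203
  outer loop
   vertex 0.6 1.3 1.1
   vertex 0.3 0.0 4.6
   vertex 4.2 4.2 3.1
  endloop
 endfacet
 facet normal -0.667 0.732 0.140
  outer loop
   vertex 0.6 1.3 1.1
   vertex 4.2 4.2 3.1
   vertex 1.3 1.9 1.3
  endloop
 endfacet
 facet normal 0.479 -0.836 -0.269
  outer loop
   vertex 0.6 1.3 1.1
   vertex 2.6 2.8 0.0
   vertex 0.3 0.0 4.6
  endloop
 endfacet
 facet normal -0.631 0.769 -0.099
  outer loop
   vertex 0.6 1.3 1.1
   vertex 1.3 1.9 1.3
   vertex 2.6 2.8 0.0
  endloop
 endfacet
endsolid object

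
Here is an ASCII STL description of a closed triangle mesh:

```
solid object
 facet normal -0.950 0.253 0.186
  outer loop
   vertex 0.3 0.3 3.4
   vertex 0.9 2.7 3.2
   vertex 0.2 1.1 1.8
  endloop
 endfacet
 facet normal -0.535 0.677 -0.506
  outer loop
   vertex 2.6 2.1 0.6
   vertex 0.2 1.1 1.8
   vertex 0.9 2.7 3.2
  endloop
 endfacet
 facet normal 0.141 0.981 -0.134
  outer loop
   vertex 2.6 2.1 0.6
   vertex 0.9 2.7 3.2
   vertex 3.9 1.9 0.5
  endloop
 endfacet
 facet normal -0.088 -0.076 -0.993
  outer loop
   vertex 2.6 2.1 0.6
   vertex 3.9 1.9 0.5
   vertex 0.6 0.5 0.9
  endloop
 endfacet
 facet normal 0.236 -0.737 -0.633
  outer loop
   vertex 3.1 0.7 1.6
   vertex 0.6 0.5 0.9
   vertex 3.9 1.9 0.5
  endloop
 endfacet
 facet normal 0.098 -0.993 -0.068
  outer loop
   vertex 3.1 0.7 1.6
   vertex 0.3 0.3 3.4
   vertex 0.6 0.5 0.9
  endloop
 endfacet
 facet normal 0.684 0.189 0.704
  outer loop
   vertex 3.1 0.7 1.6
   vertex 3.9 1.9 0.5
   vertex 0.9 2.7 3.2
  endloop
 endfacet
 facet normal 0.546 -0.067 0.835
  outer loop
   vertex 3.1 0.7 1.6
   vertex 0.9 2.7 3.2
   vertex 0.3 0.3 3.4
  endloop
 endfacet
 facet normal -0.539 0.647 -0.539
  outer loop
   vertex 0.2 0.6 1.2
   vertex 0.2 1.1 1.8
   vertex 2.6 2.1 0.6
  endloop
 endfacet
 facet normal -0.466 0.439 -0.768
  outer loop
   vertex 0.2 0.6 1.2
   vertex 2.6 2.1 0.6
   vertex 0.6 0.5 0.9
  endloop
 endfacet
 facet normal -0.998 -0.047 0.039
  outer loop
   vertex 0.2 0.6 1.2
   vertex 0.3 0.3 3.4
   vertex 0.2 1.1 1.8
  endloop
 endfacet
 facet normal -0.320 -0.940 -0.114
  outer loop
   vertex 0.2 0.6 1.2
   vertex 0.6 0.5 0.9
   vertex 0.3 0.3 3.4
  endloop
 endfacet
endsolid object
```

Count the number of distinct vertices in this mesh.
8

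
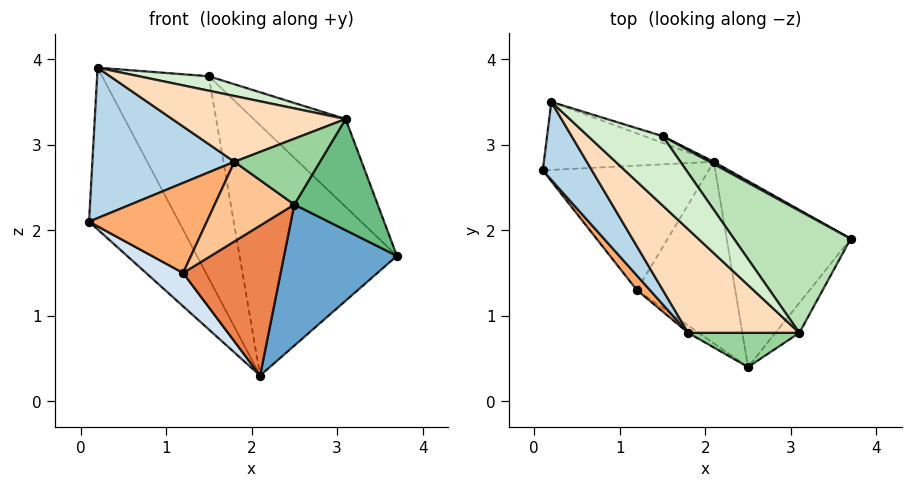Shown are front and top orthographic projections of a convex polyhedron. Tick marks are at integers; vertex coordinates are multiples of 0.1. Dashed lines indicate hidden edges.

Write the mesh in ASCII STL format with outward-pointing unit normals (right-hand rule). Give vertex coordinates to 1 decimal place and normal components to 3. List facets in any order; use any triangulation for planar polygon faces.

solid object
 facet normal 0.336 -0.569 -0.750
  outer loop
   vertex 2.1 2.8 0.3
   vertex 3.7 1.9 1.7
   vertex 2.5 0.4 2.3
  endloop
 endfacet
 facet normal -0.367 0.857 -0.361
  outer loop
   vertex 2.1 2.8 0.3
   vertex 0.1 2.7 2.1
   vertex 0.2 3.5 3.9
  endloop
 endfacet
 facet normal -0.763 -0.573 0.297
  outer loop
   vertex 1.8 0.8 2.8
   vertex 0.2 3.5 3.9
   vertex 0.1 2.7 2.1
  endloop
 endfacet
 facet normal -0.650 -0.197 -0.734
  outer loop
   vertex 1.2 1.3 1.5
   vertex 0.1 2.7 2.1
   vertex 2.1 2.8 0.3
  endloop
 endfacet
 facet normal 0.034 -0.637 -0.771
  outer loop
   vertex 1.2 1.3 1.5
   vertex 2.1 2.8 0.3
   vertex 2.5 0.4 2.3
  endloop
 endfacet
 facet normal -0.760 -0.642 0.104
  outer loop
   vertex 1.2 1.3 1.5
   vertex 1.8 0.8 2.8
   vertex 0.1 2.7 2.1
  endloop
 endfacet
 facet normal -0.535 -0.841 -0.076
  outer loop
   vertex 1.2 1.3 1.5
   vertex 2.5 0.4 2.3
   vertex 1.8 0.8 2.8
  endloop
 endfacet
 facet normal -0.309 -0.510 0.803
  outer loop
   vertex 3.1 0.8 3.3
   vertex 0.2 3.5 3.9
   vertex 1.8 0.8 2.8
  endloop
 endfacet
 facet normal 0.733 -0.657 -0.177
  outer loop
   vertex 3.1 0.8 3.3
   vertex 2.5 0.4 2.3
   vertex 3.7 1.9 1.7
  endloop
 endfacet
 facet normal -0.175 -0.874 0.454
  outer loop
   vertex 3.1 0.8 3.3
   vertex 1.8 0.8 2.8
   vertex 2.5 0.4 2.3
  endloop
 endfacet
 facet normal 0.738 0.394 0.548
  outer loop
   vertex 1.5 3.1 3.8
   vertex 3.1 0.8 3.3
   vertex 3.7 1.9 1.7
  endloop
 endfacet
 facet normal 0.012 -0.204 0.979
  outer loop
   vertex 1.5 3.1 3.8
   vertex 0.2 3.5 3.9
   vertex 3.1 0.8 3.3
  endloop
 endfacet
 facet normal 0.485 0.875 0.008
  outer loop
   vertex 1.5 3.1 3.8
   vertex 3.7 1.9 1.7
   vertex 2.1 2.8 0.3
  endloop
 endfacet
 facet normal 0.292 0.956 -0.032
  outer loop
   vertex 1.5 3.1 3.8
   vertex 2.1 2.8 0.3
   vertex 0.2 3.5 3.9
  endloop
 endfacet
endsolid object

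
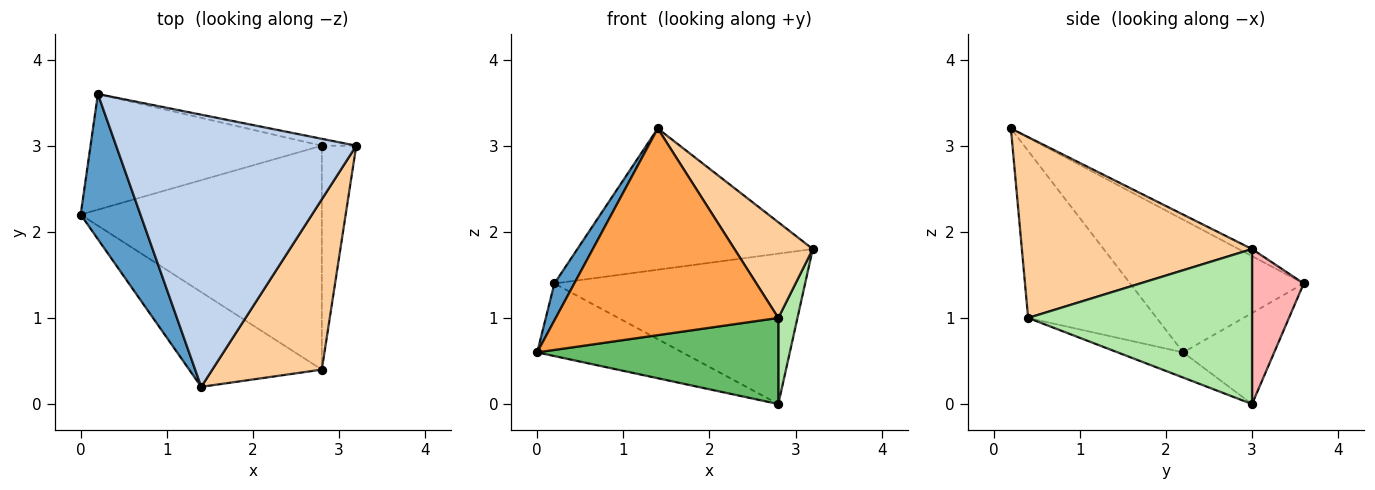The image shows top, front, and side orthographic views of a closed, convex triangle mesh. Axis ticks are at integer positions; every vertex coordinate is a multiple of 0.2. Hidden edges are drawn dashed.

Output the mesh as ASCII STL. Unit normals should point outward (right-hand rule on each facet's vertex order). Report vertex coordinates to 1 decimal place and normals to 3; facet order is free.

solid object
 facet normal -0.907 -0.104 0.408
  outer loop
   vertex 0.2 3.6 1.4
   vertex 0.0 2.2 0.6
   vertex 1.4 0.2 3.2
  endloop
 endfacet
 facet normal -0.026 0.460 0.887
  outer loop
   vertex 0.2 3.6 1.4
   vertex 1.4 0.2 3.2
   vertex 3.2 3.0 1.8
  endloop
 endfacet
 facet normal -0.465 -0.805 -0.369
  outer loop
   vertex 2.8 0.4 1.0
   vertex 1.4 0.2 3.2
   vertex 0.0 2.2 0.6
  endloop
 endfacet
 facet normal 0.821 -0.279 0.497
  outer loop
   vertex 2.8 0.4 1.0
   vertex 3.2 3.0 1.8
   vertex 1.4 0.2 3.2
  endloop
 endfacet
 facet normal -0.097 -0.357 -0.929
  outer loop
   vertex 2.8 3.0 0.0
   vertex 2.8 0.4 1.0
   vertex 0.0 2.2 0.6
  endloop
 endfacet
 facet normal 0.973 -0.083 -0.216
  outer loop
   vertex 2.8 3.0 0.0
   vertex 3.2 3.0 1.8
   vertex 2.8 0.4 1.0
  endloop
 endfacet
 facet normal -0.316 0.504 -0.804
  outer loop
   vertex 2.8 3.0 0.0
   vertex 0.0 2.2 0.6
   vertex 0.2 3.6 1.4
  endloop
 endfacet
 facet normal 0.202 0.978 -0.045
  outer loop
   vertex 2.8 3.0 0.0
   vertex 0.2 3.6 1.4
   vertex 3.2 3.0 1.8
  endloop
 endfacet
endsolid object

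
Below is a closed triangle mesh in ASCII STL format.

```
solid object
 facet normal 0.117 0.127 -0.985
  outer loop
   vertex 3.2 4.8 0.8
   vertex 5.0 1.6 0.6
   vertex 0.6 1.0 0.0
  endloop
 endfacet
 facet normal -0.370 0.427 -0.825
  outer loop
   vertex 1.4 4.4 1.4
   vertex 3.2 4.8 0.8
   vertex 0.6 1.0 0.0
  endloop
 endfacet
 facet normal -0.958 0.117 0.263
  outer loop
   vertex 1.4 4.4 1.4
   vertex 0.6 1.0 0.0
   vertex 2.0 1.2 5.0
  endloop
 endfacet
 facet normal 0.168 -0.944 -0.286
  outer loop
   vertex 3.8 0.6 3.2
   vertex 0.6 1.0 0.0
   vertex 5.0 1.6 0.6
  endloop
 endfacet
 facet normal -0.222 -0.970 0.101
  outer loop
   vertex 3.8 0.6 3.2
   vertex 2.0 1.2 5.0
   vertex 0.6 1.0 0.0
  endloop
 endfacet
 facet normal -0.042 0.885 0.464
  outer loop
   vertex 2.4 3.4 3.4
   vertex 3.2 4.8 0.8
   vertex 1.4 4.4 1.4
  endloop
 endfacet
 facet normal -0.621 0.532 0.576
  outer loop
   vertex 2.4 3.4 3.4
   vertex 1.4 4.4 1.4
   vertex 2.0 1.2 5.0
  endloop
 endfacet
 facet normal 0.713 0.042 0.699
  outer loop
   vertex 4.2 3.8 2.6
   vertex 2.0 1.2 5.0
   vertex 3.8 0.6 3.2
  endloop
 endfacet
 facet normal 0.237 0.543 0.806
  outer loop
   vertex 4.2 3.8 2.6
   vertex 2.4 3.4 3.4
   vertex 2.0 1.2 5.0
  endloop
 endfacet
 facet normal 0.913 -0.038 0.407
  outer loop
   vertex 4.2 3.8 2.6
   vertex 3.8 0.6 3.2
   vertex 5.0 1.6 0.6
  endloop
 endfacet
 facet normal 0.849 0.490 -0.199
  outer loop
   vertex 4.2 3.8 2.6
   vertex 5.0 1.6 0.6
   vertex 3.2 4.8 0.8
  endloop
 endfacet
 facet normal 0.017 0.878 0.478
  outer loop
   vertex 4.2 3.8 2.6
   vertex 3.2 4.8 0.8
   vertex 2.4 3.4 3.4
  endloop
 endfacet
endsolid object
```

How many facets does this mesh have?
12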